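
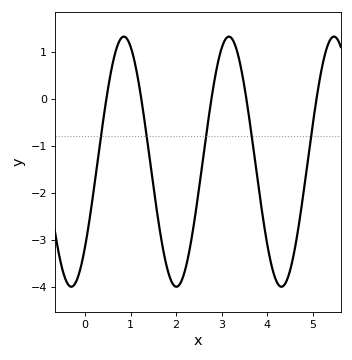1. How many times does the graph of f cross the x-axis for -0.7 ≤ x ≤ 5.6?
5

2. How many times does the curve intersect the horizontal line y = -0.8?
5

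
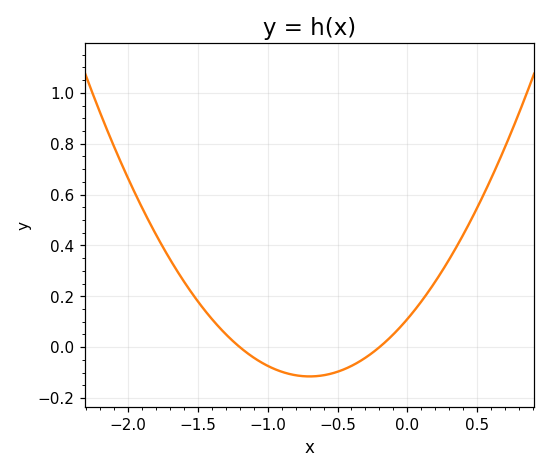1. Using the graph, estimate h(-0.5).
-0.097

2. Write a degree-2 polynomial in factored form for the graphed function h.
y = 0.46(x + 1.2)(x + 0.2)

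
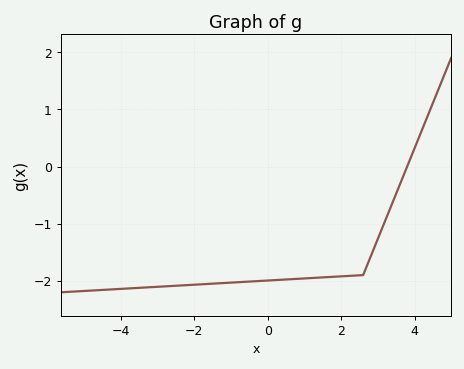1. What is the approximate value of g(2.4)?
-1.91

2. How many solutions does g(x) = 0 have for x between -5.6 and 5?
1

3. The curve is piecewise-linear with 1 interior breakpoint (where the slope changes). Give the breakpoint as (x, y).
(2.6, -1.9)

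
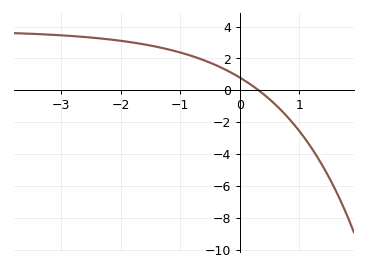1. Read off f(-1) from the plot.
2.4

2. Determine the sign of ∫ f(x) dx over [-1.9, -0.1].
positive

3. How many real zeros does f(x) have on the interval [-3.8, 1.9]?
1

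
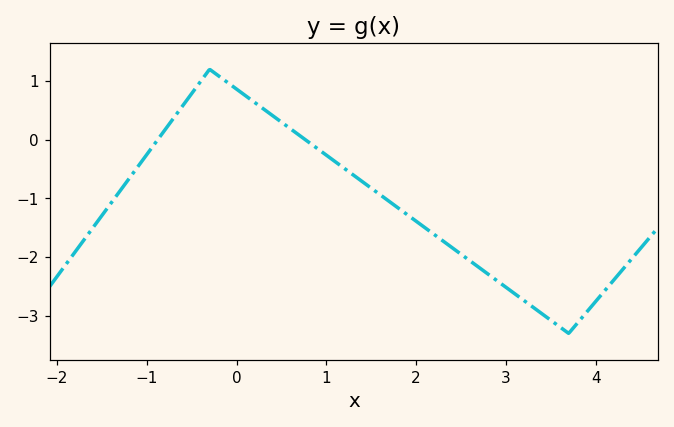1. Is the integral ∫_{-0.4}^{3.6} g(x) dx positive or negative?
negative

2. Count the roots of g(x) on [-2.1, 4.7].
2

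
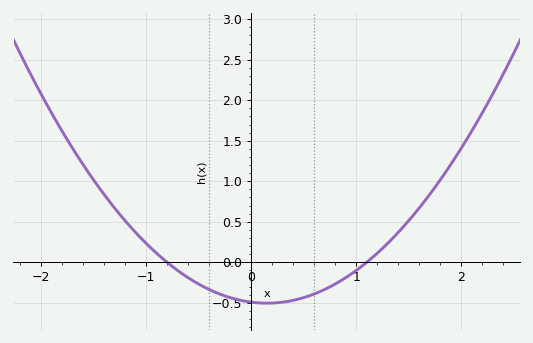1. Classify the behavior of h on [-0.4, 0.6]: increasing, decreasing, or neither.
neither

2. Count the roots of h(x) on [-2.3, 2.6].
2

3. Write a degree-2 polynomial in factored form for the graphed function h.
y = 0.56(x + 0.8)(x - 1.1)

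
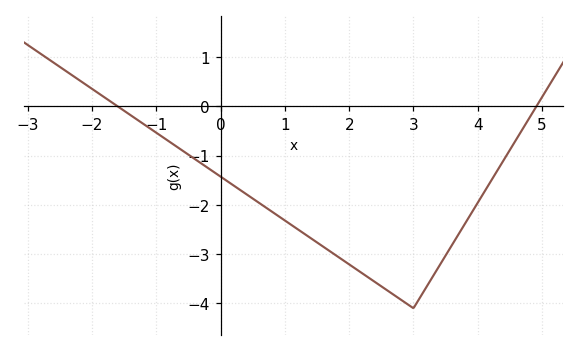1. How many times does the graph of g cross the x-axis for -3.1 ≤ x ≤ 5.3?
2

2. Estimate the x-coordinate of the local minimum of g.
3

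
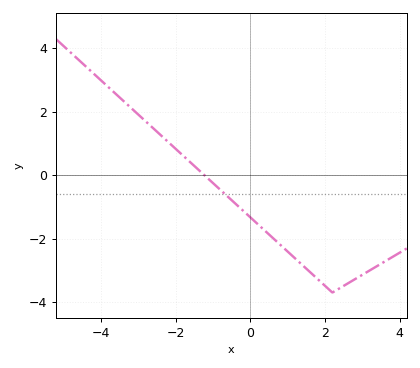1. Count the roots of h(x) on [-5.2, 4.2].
1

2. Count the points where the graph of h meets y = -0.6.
1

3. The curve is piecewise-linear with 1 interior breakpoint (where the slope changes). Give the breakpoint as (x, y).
(2.2, -3.7)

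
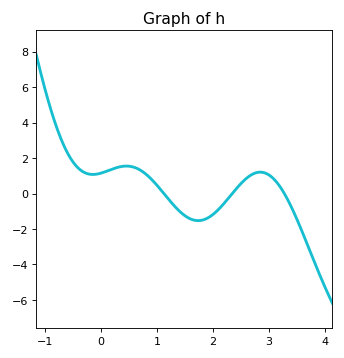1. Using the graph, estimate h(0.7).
1.4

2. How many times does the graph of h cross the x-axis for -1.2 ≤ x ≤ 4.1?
3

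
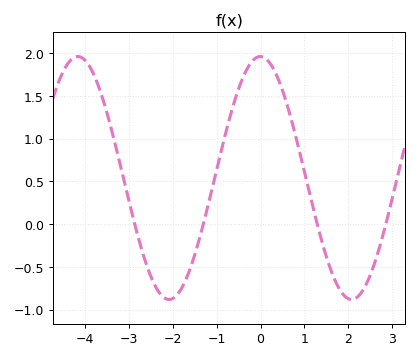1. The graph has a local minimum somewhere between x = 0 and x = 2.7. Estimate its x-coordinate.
2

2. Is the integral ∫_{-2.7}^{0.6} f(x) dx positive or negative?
positive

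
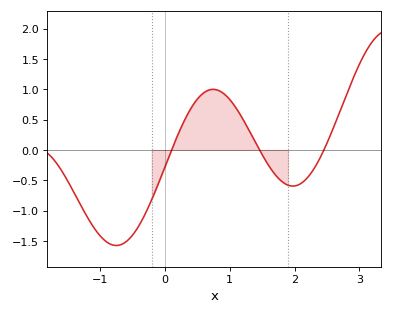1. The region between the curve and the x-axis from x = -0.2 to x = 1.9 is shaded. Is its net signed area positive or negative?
positive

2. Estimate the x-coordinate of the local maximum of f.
0.745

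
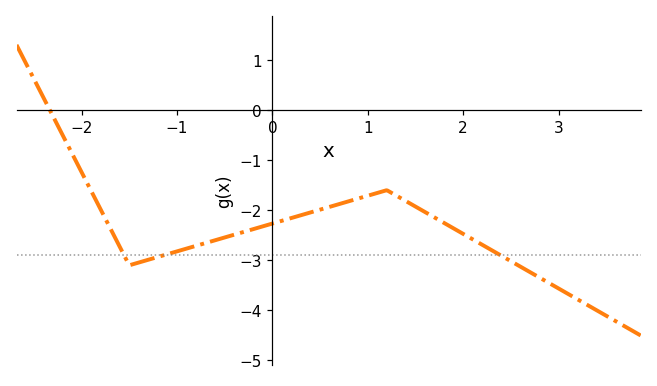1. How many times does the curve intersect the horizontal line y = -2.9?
3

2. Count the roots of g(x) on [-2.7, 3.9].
1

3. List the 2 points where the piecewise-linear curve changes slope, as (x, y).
(-1.5, -3.1); (1.2, -1.6)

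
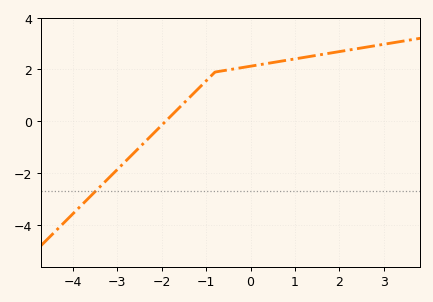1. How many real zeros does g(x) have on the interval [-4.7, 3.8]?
1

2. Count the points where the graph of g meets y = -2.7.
1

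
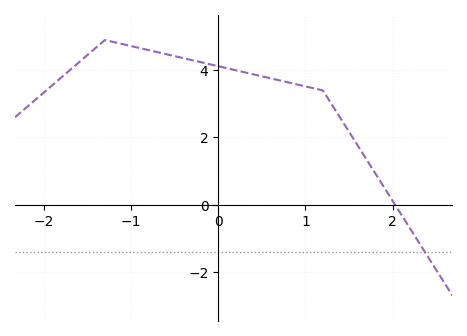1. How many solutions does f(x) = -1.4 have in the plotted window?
1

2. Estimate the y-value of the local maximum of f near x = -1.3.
4.8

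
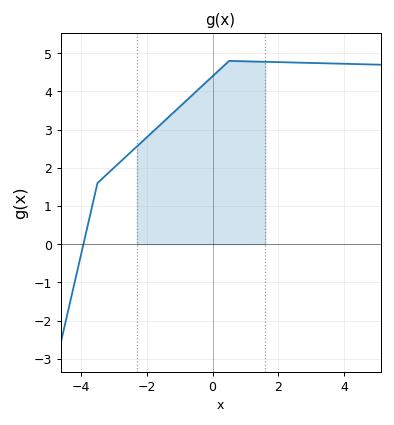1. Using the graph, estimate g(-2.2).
2.64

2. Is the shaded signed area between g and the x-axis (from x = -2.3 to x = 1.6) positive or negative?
positive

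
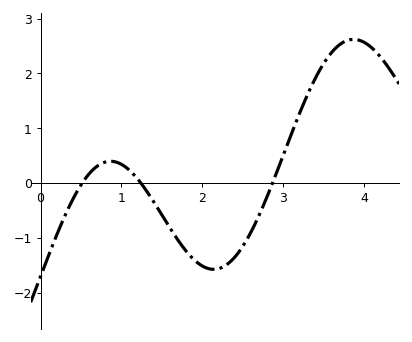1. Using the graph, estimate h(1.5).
-0.582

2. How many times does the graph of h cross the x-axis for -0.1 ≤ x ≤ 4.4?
3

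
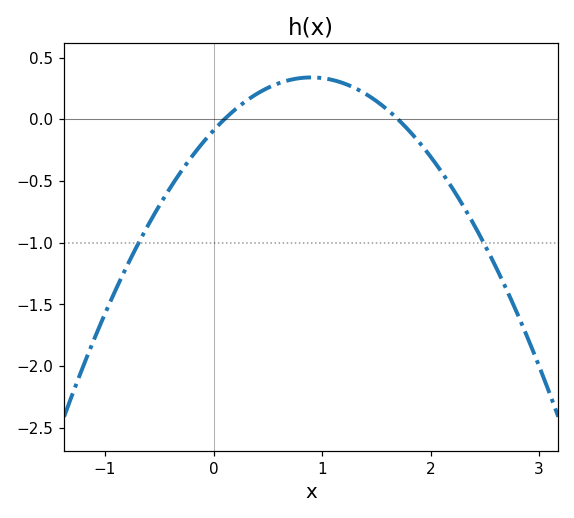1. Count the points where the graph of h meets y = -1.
2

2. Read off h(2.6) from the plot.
-1.2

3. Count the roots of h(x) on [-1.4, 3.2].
2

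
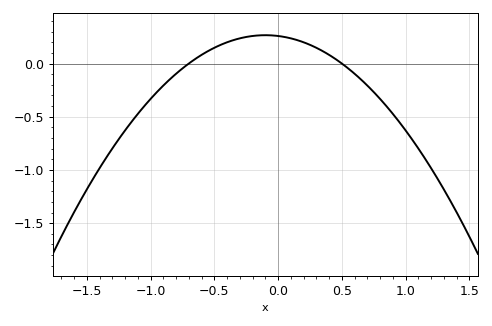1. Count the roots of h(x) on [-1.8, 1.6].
2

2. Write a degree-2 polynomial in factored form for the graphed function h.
y = -0.74(x + 0.7)(x - 0.5)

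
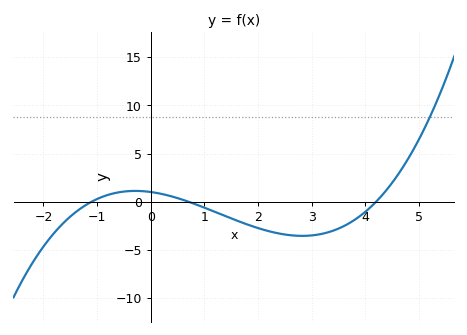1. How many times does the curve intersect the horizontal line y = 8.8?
1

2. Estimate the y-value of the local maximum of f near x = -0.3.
1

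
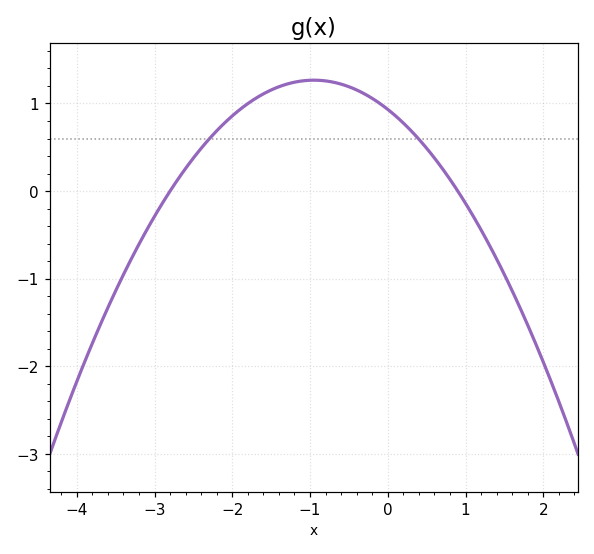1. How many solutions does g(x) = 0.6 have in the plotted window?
2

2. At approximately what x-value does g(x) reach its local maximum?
-0.95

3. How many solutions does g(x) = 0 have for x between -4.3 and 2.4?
2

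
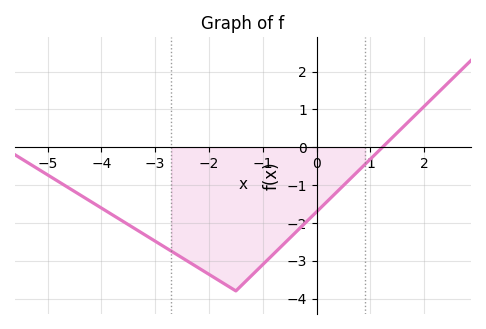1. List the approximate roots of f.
1.22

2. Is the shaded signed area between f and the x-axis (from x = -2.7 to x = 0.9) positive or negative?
negative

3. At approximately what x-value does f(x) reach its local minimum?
-1.5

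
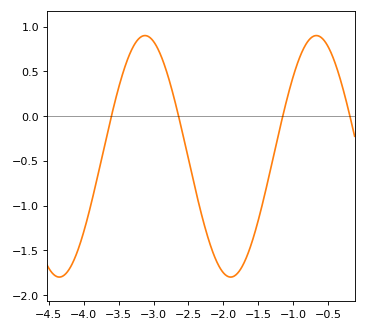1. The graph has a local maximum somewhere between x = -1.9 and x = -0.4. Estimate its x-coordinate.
-0.668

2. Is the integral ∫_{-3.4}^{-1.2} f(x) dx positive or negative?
negative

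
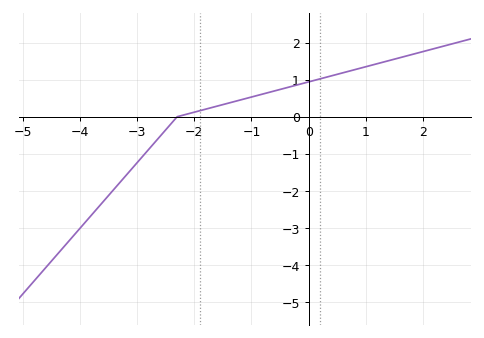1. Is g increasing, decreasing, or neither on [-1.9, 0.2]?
increasing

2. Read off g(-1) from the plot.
0.531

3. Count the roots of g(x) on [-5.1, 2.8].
1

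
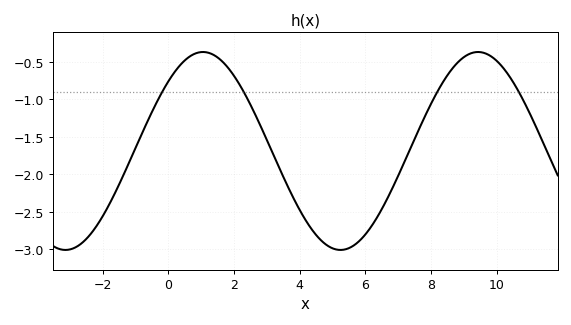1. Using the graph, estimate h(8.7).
-0.563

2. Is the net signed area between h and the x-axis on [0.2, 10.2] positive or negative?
negative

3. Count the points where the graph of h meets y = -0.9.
4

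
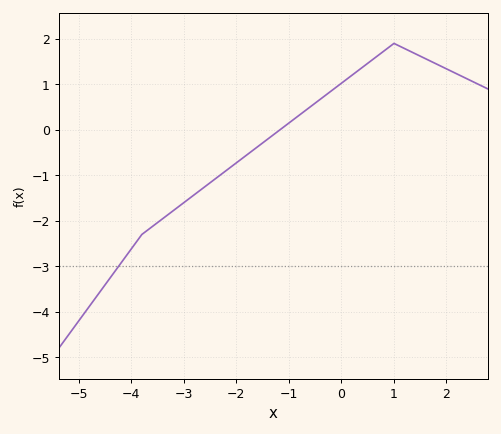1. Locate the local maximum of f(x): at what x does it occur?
0.999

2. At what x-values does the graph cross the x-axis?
-1.17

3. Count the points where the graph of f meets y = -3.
1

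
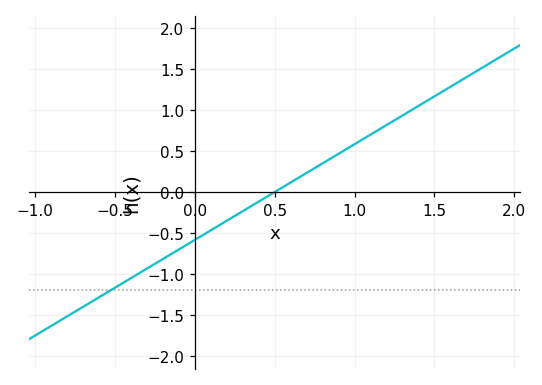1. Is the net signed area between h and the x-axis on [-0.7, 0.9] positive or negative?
negative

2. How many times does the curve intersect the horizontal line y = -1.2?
1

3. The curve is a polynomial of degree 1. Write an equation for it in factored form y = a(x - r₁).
y = 1.17(x - 0.5)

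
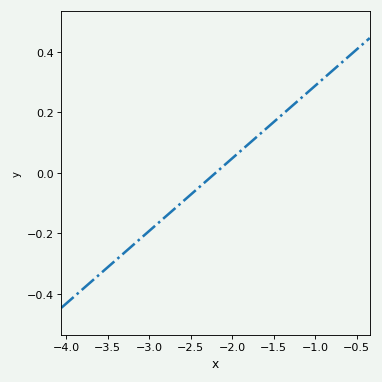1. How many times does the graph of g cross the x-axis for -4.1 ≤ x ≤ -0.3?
1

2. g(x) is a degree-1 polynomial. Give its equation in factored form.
y = 0.24(x + 2.2)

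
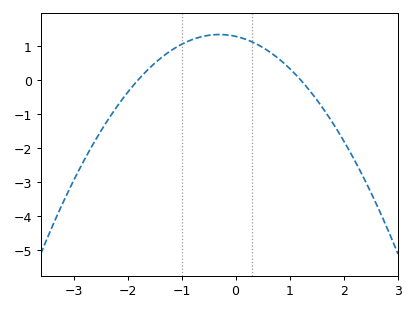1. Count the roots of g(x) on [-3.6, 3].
2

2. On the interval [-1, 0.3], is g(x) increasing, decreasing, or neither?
neither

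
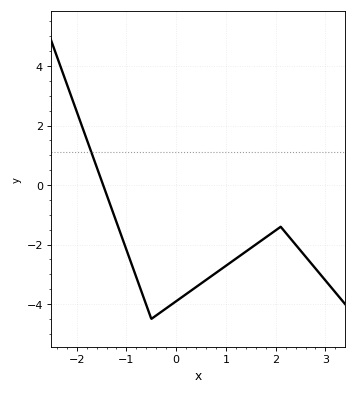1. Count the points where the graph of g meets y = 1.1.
1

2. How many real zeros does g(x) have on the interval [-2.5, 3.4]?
1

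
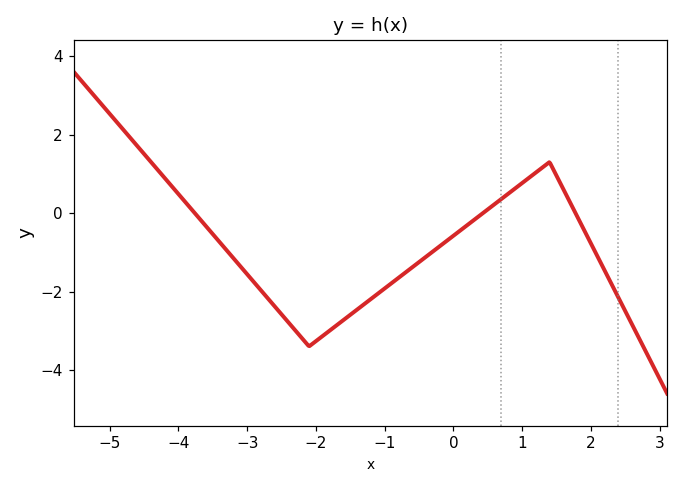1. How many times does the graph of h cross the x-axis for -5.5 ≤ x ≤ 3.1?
3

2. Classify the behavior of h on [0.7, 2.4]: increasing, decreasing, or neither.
neither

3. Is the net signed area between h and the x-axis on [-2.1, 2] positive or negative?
negative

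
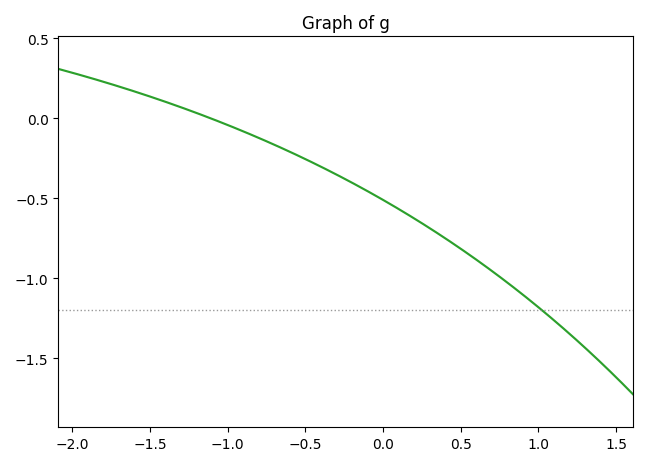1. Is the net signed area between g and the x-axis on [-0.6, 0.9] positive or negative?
negative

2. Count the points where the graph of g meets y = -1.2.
1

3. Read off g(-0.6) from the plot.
-0.209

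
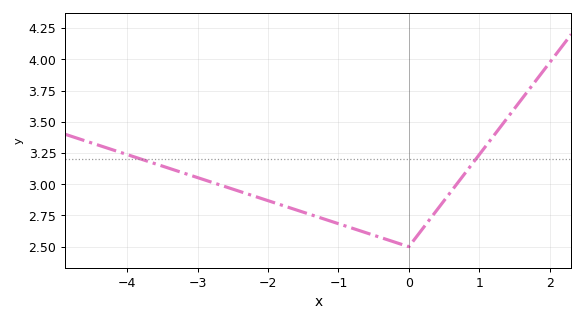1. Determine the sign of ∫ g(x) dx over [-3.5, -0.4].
positive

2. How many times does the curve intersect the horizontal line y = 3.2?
2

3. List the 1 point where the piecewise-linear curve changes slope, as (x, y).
(0, 2.5)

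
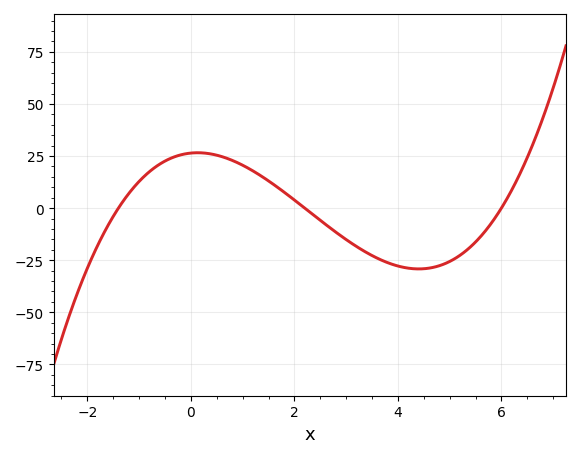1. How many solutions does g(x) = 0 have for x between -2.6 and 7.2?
3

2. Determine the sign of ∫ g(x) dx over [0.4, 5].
negative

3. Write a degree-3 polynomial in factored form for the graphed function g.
y = 1.43(x + 1.4)(x - 2.2)(x - 6)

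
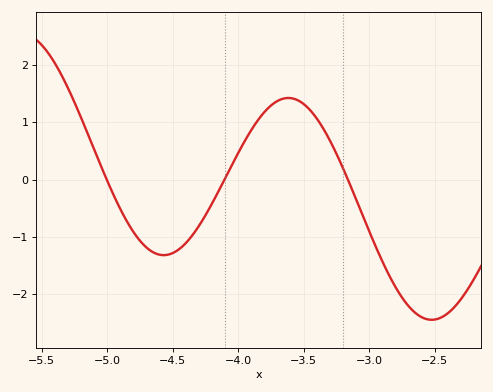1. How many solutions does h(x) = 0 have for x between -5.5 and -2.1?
3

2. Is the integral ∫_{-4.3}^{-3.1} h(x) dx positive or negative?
positive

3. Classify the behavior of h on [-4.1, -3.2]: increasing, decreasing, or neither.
neither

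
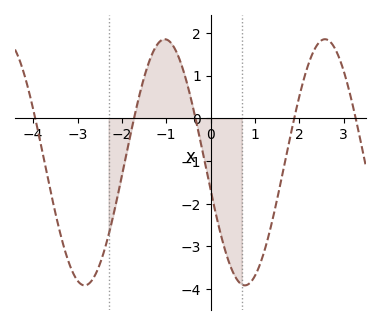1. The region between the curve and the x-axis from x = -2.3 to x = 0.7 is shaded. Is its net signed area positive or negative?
negative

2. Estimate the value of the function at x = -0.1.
-1.19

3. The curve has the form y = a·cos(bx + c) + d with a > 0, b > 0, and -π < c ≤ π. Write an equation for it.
y = 2.88cos(1.74x + 1.8) - 1.03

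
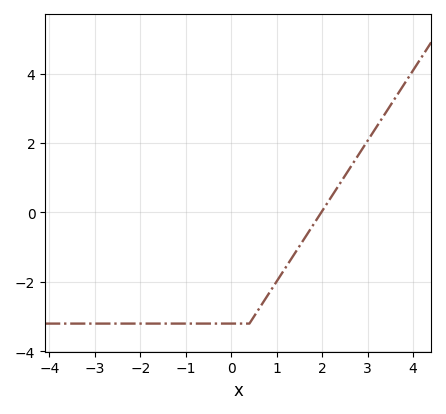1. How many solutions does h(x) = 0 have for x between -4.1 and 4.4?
1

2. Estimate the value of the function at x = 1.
-2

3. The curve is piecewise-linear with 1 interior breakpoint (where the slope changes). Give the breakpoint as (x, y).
(0.4, -3.2)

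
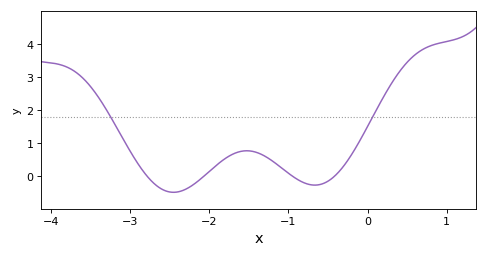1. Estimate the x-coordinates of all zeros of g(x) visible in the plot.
-2.8, -2.1, -0.9, -0.4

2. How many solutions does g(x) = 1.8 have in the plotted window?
2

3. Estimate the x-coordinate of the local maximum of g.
-1.5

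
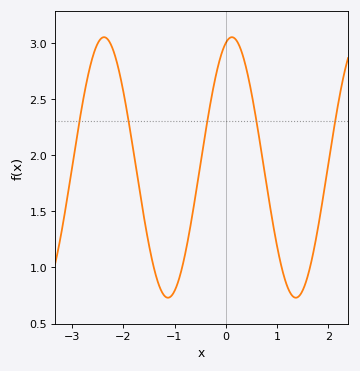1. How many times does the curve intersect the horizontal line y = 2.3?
5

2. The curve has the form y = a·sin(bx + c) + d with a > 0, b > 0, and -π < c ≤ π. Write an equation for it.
y = 1.16sin(2.52x + 1.27) + 1.89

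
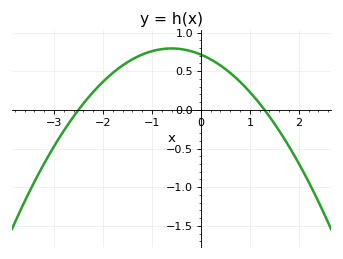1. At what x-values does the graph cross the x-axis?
-2.5, 1.3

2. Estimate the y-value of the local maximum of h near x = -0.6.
0.8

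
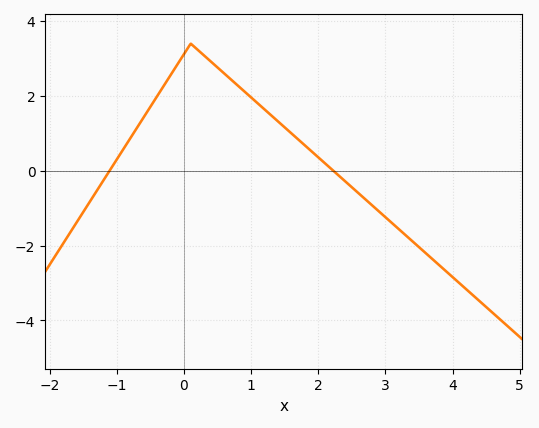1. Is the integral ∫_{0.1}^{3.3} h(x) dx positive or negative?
positive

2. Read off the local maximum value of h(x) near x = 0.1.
3.4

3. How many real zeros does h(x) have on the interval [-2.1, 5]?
2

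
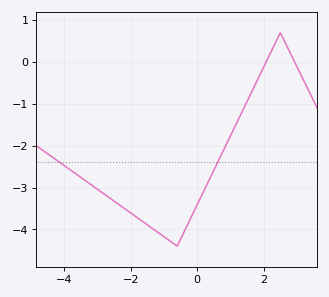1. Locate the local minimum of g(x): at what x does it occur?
-0.6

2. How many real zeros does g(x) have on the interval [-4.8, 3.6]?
2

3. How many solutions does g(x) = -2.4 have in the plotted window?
2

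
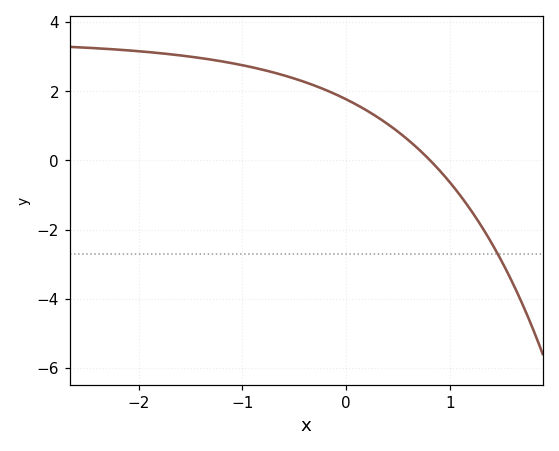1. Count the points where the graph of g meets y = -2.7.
1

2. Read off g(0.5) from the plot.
0.834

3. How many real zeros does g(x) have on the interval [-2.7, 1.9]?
1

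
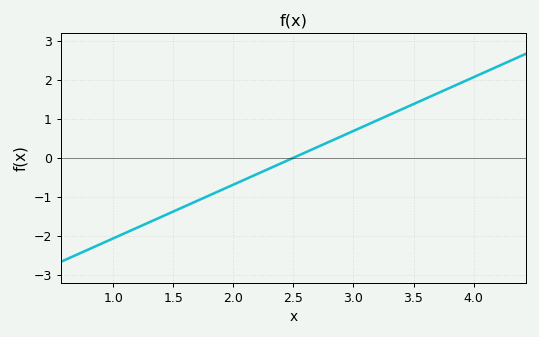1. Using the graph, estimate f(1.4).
-1.52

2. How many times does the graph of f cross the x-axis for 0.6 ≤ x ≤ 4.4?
1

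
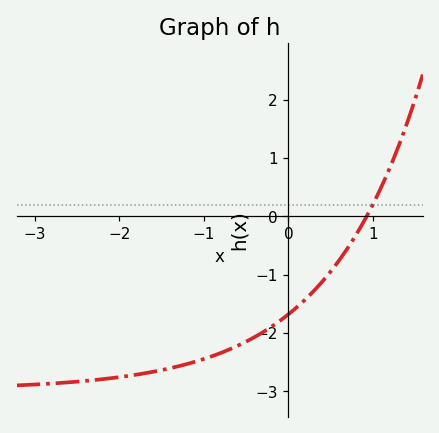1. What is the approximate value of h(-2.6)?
-2.8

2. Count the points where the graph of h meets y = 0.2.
1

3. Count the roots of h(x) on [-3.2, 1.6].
1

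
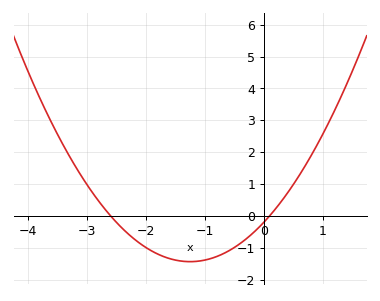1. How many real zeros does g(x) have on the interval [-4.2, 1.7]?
2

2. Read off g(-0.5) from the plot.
-0.995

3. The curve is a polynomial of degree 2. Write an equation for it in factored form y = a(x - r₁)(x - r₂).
y = 0.79(x + 2.6)(x - 0.1)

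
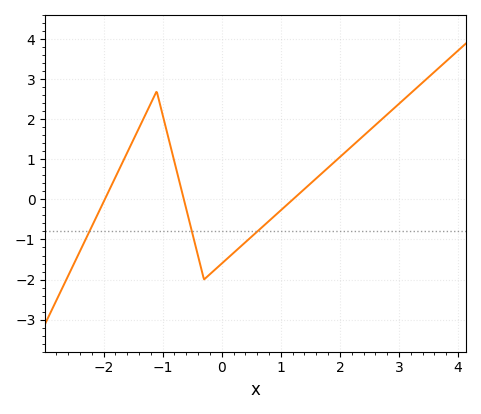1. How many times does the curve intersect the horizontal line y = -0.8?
3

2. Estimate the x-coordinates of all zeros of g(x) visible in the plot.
-2, -0.6, 1.2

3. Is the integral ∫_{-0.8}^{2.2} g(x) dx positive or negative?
negative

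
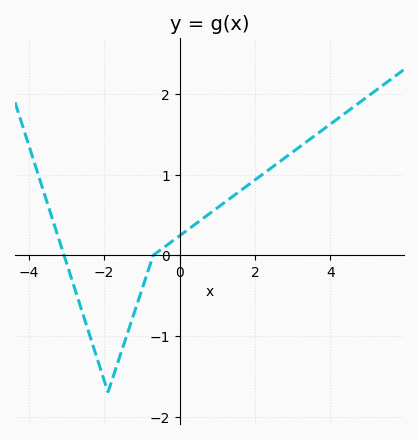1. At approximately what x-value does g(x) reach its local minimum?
-1.9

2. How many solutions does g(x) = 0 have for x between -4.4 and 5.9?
2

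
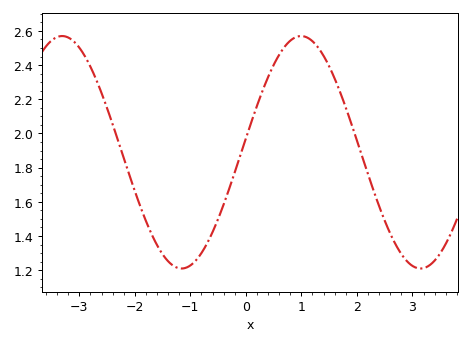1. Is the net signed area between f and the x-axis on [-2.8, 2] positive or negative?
positive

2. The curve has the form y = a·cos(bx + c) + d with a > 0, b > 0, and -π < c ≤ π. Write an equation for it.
y = 0.68cos(1.46x - 1.45) + 1.89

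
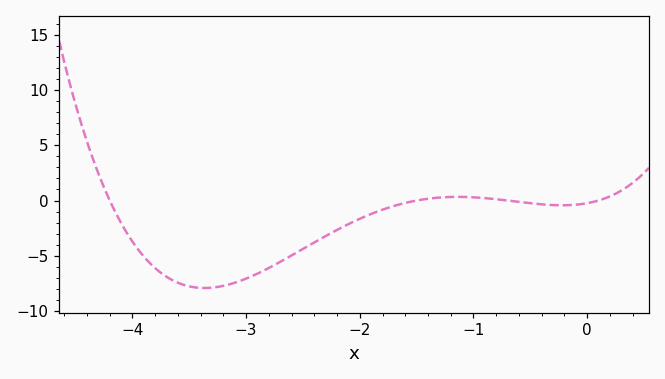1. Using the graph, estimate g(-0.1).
-0.5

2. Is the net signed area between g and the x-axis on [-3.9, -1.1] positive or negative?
negative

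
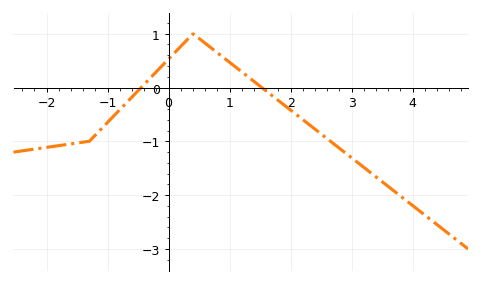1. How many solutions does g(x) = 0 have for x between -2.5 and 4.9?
2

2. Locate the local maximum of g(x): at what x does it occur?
0.4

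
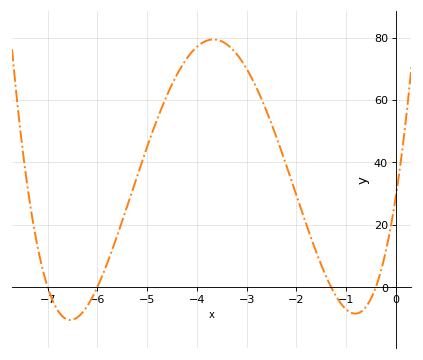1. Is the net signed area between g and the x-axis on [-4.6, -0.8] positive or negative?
positive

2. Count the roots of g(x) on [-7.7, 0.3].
4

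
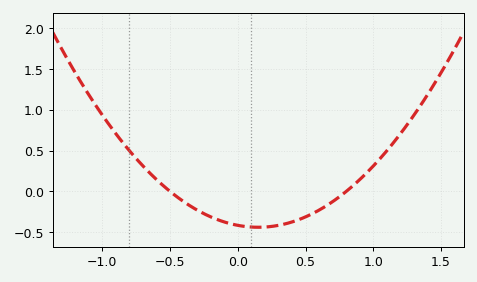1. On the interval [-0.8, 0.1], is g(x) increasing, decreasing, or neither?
decreasing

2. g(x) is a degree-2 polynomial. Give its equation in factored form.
y = 1.04(x + 0.5)(x - 0.8)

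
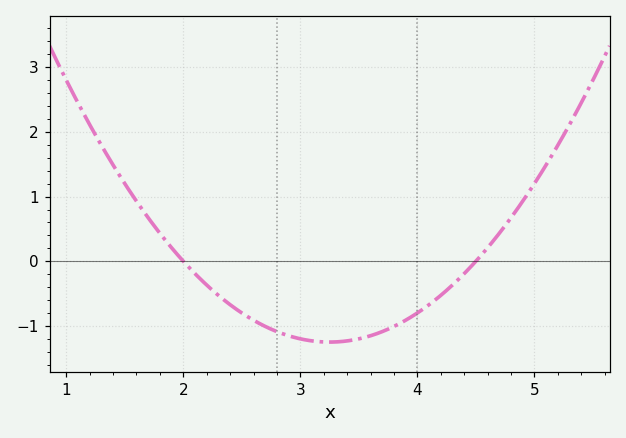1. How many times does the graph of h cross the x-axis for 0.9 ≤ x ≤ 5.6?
2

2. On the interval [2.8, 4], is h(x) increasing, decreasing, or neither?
neither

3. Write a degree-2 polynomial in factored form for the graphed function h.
y = 0.8(x - 2)(x - 4.5)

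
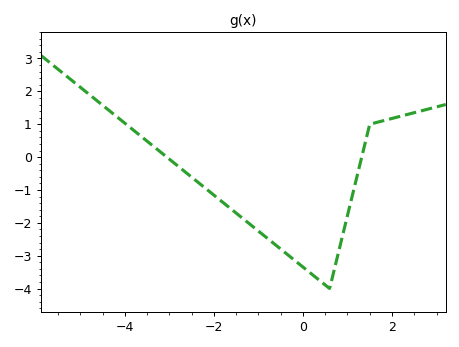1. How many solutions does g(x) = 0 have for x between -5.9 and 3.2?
2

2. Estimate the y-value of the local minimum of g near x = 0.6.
-4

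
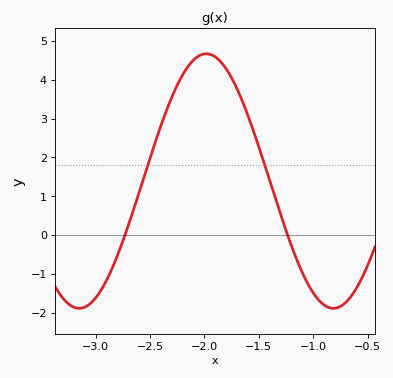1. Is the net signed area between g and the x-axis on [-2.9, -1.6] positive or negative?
positive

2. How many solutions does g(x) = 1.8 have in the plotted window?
2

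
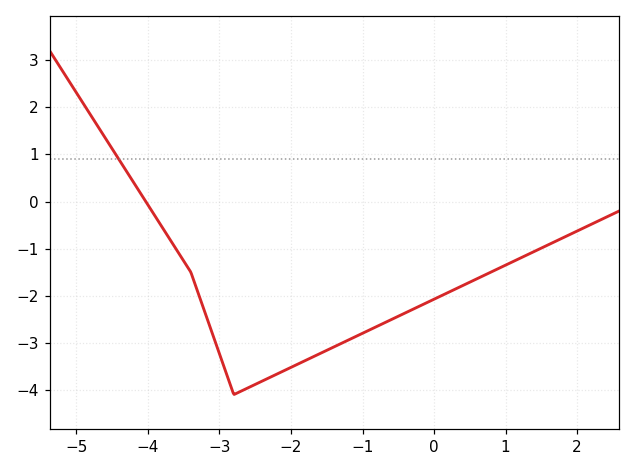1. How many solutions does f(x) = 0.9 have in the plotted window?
1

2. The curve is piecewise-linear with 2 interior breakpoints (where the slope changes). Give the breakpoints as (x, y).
(-3.4, -1.5); (-2.8, -4.1)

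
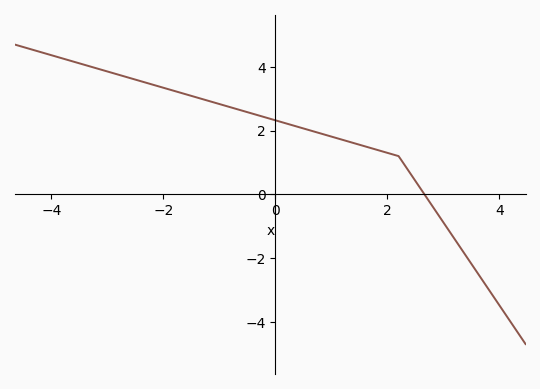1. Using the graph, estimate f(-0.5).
2.6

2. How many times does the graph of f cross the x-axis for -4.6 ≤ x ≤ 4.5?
1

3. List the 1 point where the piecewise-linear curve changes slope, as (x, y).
(2.2, 1.2)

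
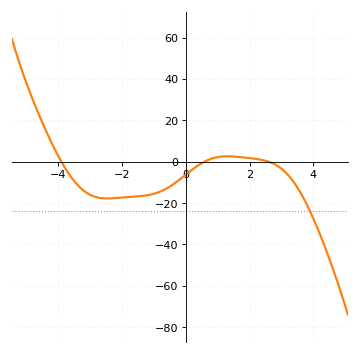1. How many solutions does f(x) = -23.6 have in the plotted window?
1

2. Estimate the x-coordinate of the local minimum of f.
-2.46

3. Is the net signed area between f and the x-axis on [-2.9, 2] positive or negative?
negative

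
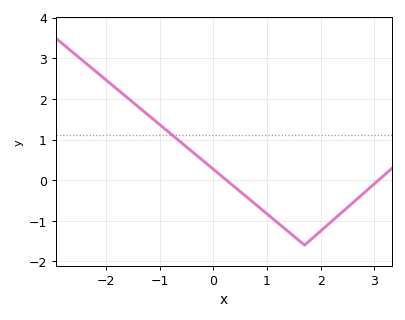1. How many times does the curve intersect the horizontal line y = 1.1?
1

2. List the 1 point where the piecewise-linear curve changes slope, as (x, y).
(1.7, -1.6)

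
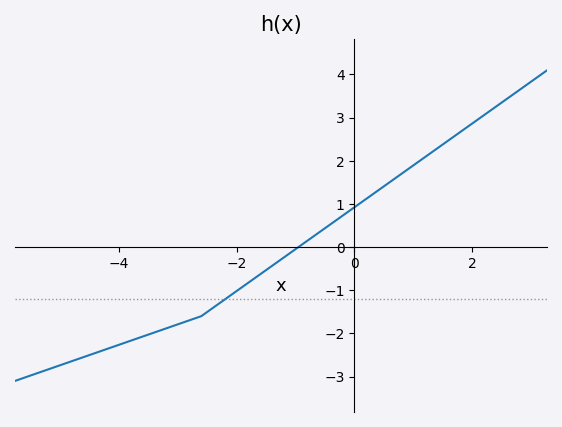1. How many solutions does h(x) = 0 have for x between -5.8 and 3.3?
1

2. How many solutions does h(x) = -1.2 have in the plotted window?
1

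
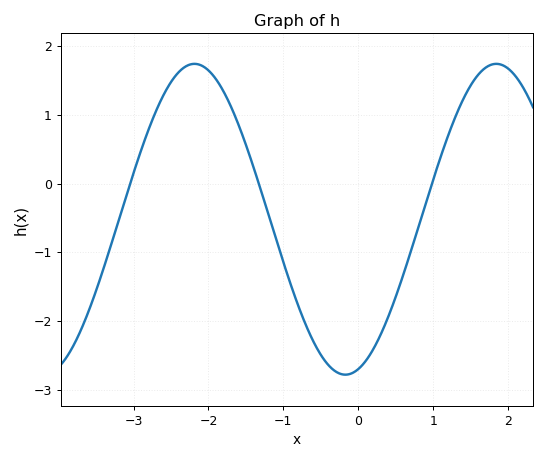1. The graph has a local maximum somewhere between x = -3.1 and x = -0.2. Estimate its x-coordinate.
-2.2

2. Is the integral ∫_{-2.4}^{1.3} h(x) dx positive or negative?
negative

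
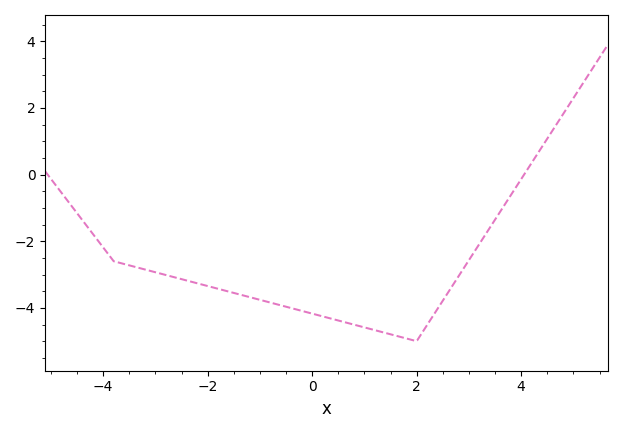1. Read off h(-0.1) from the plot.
-4.2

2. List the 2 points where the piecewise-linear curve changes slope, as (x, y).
(-3.8, -2.6); (2, -5)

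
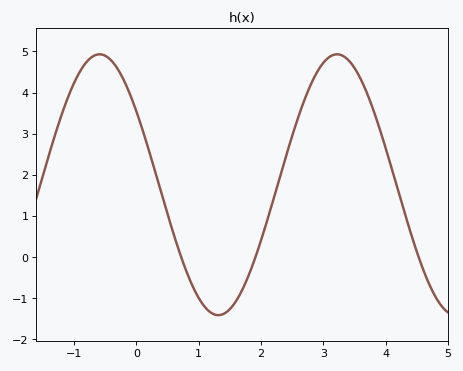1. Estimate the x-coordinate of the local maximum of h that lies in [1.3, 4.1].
3.22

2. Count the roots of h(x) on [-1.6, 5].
3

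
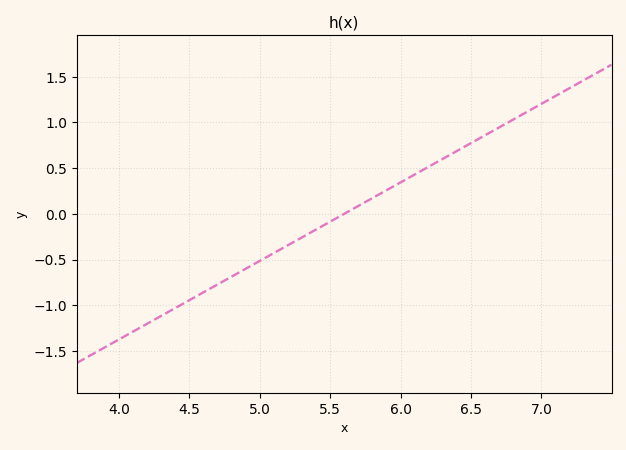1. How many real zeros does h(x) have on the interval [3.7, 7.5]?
1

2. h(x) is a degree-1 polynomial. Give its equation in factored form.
y = 0.86(x - 5.6)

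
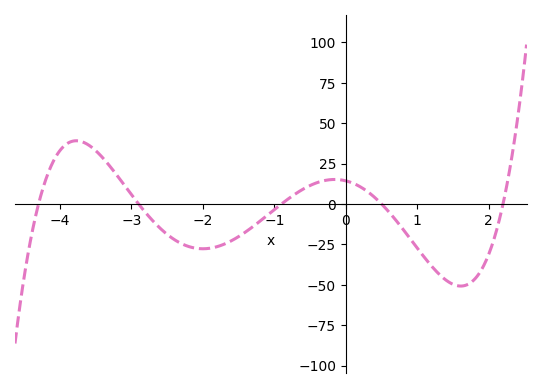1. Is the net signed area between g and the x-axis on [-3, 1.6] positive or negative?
negative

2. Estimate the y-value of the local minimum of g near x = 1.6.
-50.8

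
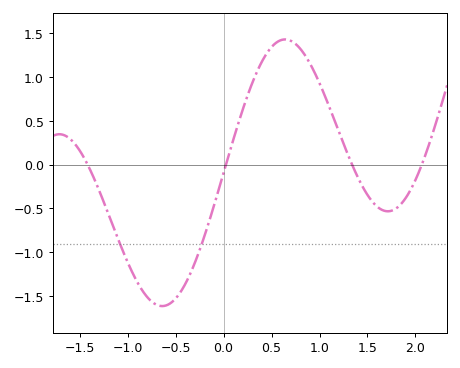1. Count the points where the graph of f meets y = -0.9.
2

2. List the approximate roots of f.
-1.4, 0, 1.3, 2.1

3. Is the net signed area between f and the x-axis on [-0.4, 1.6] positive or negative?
positive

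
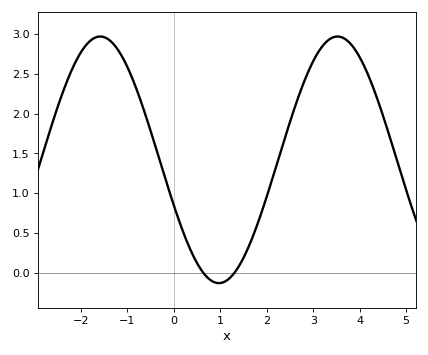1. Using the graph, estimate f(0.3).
0.35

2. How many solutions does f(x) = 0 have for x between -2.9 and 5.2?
2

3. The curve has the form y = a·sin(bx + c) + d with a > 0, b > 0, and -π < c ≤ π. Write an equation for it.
y = 1.55sin(1.2x - 2.8) + 1.42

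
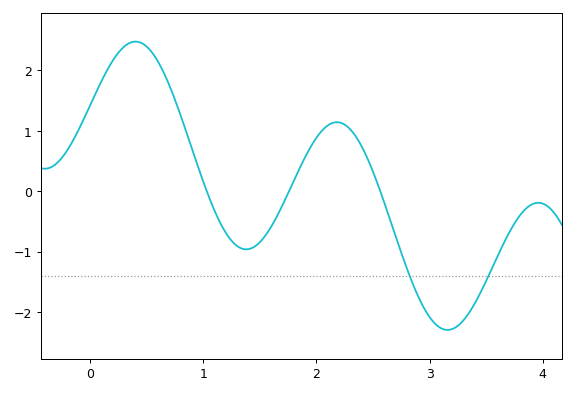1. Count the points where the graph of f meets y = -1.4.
2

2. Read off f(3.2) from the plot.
-2.28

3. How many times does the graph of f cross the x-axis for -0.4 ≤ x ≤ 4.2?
3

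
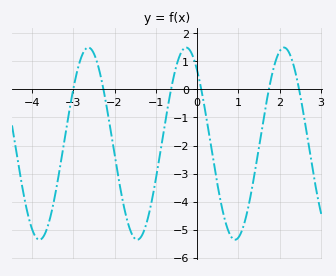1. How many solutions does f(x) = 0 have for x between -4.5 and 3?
6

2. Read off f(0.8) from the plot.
-5.17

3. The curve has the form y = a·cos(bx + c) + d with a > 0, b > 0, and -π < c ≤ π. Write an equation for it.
y = 3.42cos(2.65x + 0.7) - 1.93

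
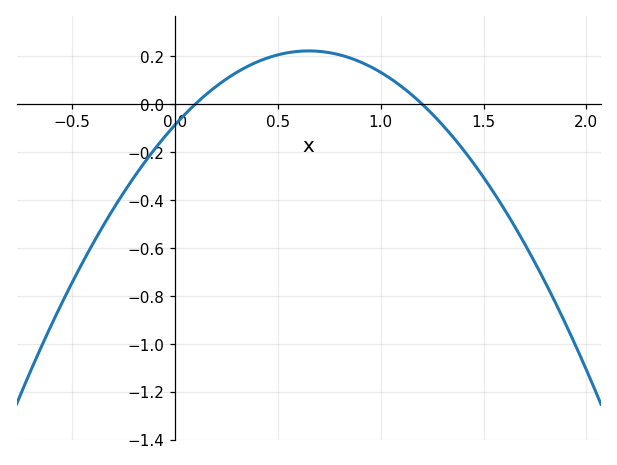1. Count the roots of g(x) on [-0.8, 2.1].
2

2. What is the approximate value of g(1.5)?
-0.307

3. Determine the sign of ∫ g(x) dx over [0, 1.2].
positive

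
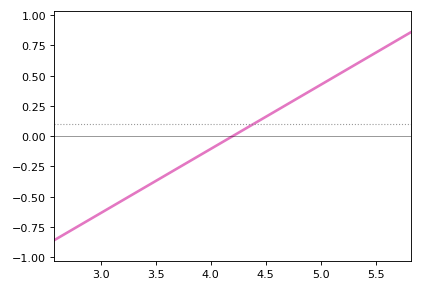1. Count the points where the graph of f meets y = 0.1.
1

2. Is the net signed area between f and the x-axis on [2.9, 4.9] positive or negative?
negative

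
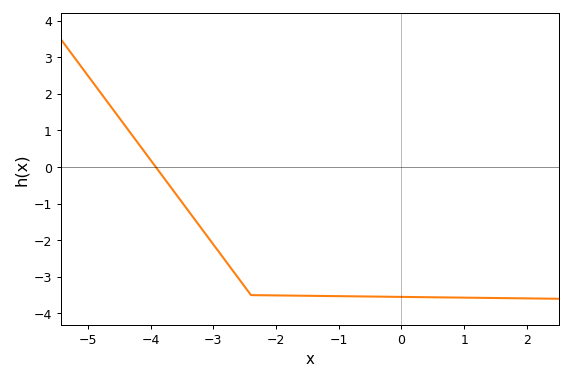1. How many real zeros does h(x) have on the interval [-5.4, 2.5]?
1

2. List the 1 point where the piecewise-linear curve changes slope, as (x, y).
(-2.4, -3.5)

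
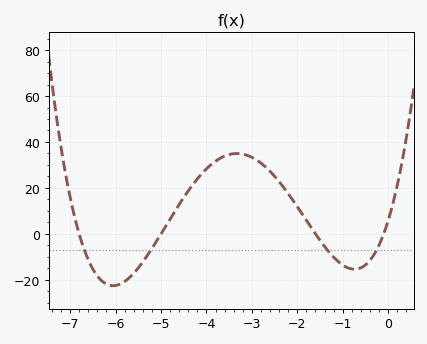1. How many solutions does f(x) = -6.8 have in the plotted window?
4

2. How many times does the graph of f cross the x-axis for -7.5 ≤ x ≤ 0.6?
4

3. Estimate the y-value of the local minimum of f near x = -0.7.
-15.3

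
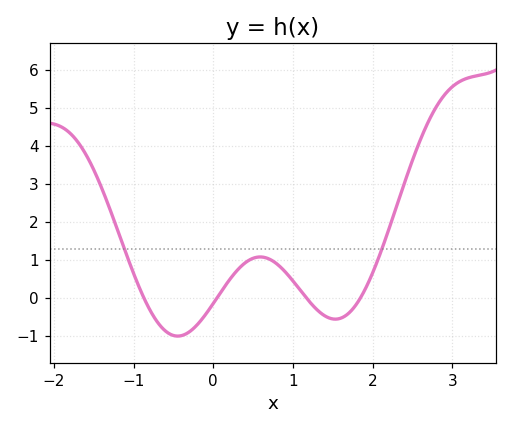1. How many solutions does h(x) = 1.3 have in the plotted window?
2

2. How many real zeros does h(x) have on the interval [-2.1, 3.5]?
4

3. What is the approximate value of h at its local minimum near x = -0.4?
-1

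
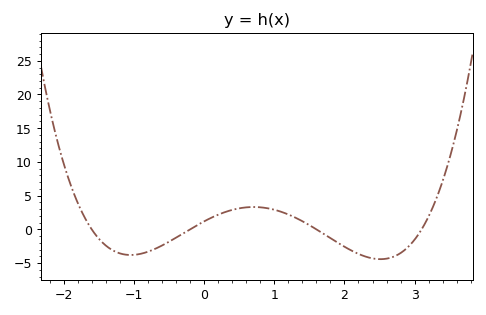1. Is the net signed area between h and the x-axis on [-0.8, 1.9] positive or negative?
positive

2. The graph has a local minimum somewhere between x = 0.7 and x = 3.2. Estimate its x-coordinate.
2.51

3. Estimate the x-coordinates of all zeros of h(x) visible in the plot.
-1.6, -0.2, 1.6, 3.1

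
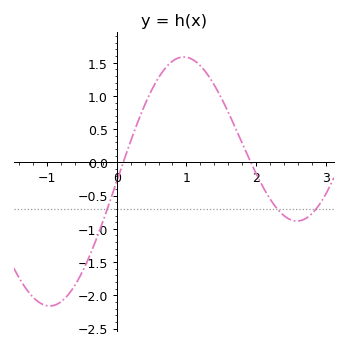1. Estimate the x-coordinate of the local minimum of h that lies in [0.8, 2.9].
2.6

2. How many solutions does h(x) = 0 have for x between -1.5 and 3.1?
2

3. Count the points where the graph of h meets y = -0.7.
3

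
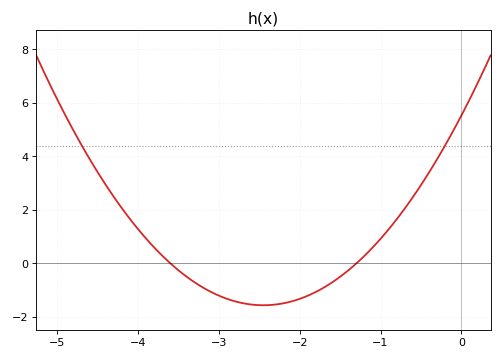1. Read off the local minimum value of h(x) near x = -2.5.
-1.56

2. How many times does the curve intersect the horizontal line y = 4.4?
2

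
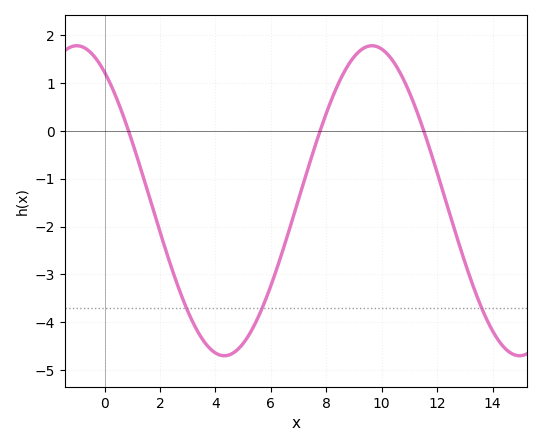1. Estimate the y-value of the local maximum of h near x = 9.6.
1.78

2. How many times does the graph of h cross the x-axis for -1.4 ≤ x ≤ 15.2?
3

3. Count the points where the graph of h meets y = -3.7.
3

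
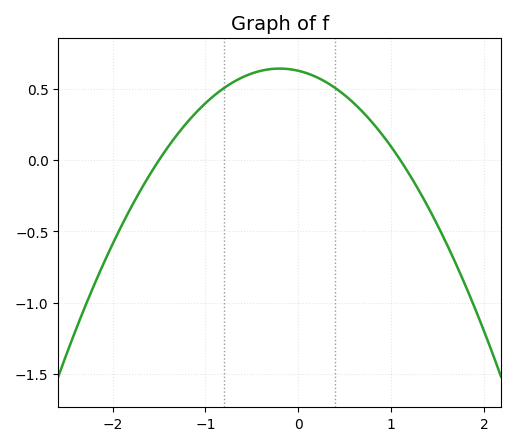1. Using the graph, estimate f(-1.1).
0.334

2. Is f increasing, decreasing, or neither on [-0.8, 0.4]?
neither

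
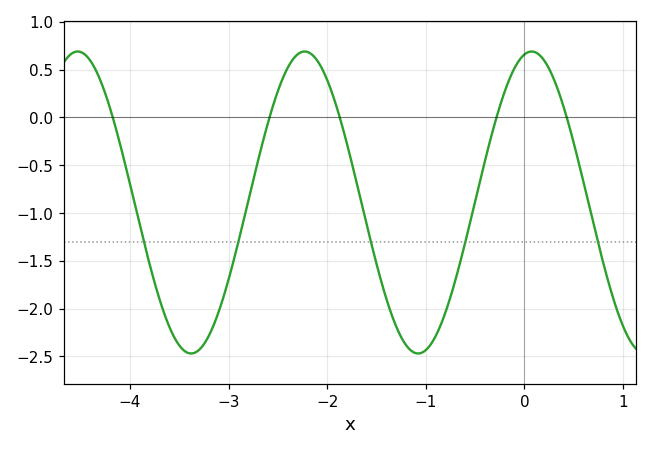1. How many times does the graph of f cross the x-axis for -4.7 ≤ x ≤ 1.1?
5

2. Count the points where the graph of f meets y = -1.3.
5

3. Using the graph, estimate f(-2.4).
0.52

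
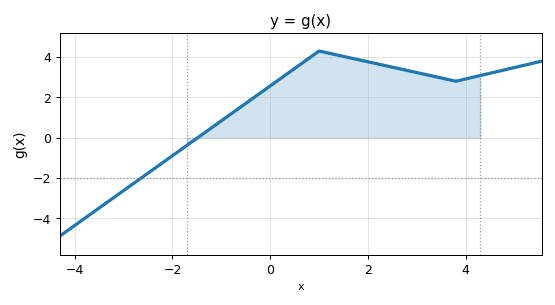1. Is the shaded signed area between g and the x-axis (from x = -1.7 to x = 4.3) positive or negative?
positive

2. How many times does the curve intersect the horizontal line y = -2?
1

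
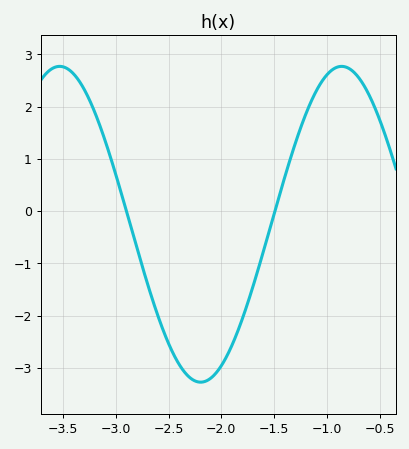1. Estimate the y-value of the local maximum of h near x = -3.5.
2.77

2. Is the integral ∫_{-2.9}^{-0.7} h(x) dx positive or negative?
negative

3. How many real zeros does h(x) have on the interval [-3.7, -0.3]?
2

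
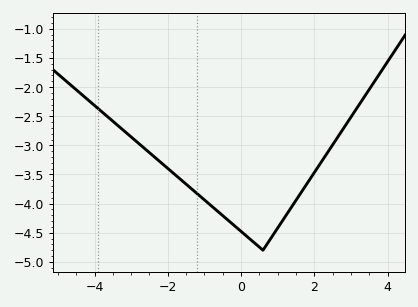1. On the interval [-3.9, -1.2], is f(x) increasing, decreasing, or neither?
decreasing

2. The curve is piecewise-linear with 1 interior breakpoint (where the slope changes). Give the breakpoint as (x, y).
(0.6, -4.8)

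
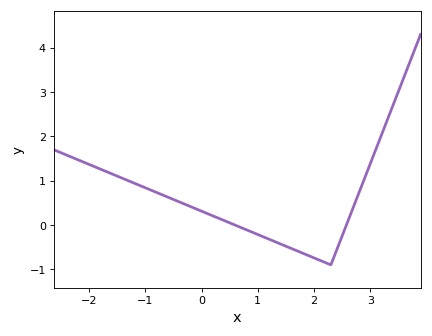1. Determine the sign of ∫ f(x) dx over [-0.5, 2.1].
negative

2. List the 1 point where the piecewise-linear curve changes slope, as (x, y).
(2.3, -0.9)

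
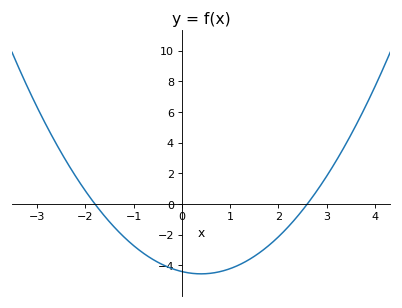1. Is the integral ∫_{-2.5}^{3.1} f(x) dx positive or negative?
negative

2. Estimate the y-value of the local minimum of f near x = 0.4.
-4.55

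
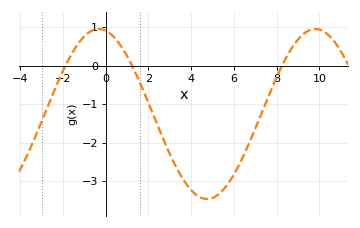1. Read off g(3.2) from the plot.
-2.5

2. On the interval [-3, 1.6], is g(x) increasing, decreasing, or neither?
neither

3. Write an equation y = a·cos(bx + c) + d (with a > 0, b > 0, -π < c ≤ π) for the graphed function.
y = 2.21cos(0.62x + 0.2) - 1.25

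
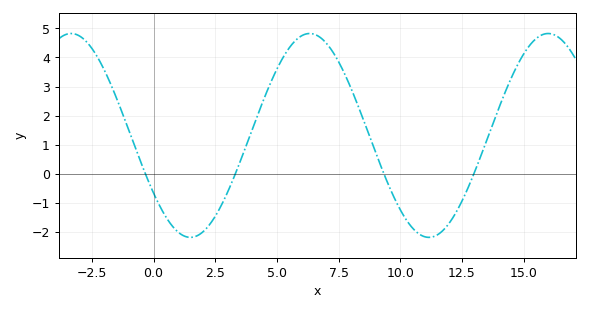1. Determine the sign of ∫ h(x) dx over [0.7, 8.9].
positive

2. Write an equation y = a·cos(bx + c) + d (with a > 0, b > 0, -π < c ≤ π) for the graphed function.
y = 3.5cos(0.65x + 2.17) + 1.32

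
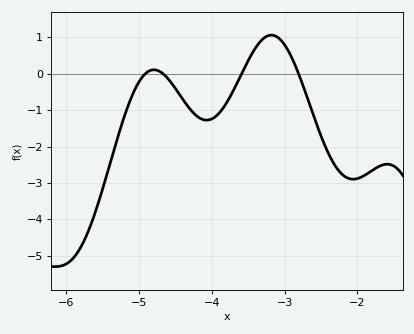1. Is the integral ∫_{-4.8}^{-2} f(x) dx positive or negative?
negative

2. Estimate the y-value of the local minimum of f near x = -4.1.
-1.28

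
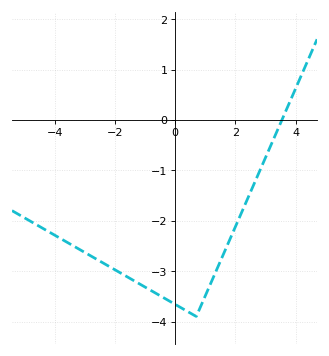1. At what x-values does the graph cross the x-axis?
3.55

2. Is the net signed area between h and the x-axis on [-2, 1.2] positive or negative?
negative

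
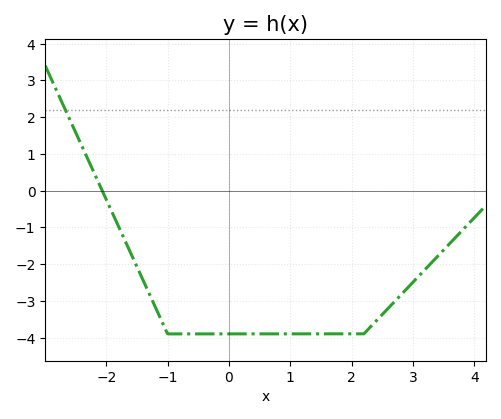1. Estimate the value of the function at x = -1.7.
-1.34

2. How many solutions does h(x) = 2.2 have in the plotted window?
1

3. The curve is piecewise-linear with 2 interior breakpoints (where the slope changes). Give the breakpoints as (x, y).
(-1, -3.9); (2.2, -3.9)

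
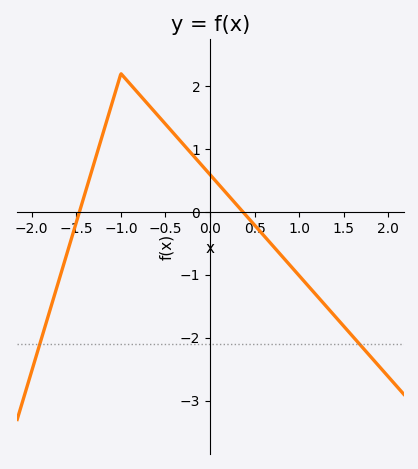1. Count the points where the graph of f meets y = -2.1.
2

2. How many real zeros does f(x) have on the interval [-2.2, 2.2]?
2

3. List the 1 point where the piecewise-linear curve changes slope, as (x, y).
(-1, 2.2)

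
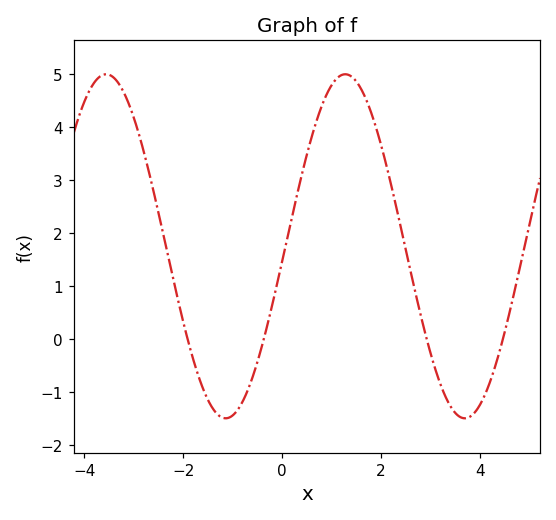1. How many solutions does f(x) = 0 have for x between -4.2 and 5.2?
4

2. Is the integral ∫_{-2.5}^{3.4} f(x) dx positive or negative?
positive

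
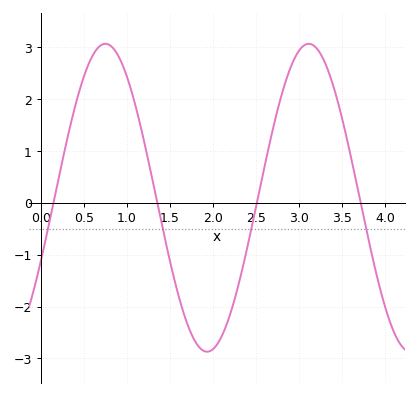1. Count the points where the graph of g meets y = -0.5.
4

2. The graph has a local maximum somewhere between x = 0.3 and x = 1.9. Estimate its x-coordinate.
0.8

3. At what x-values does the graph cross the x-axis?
0.1, 1.4, 2.5, 3.7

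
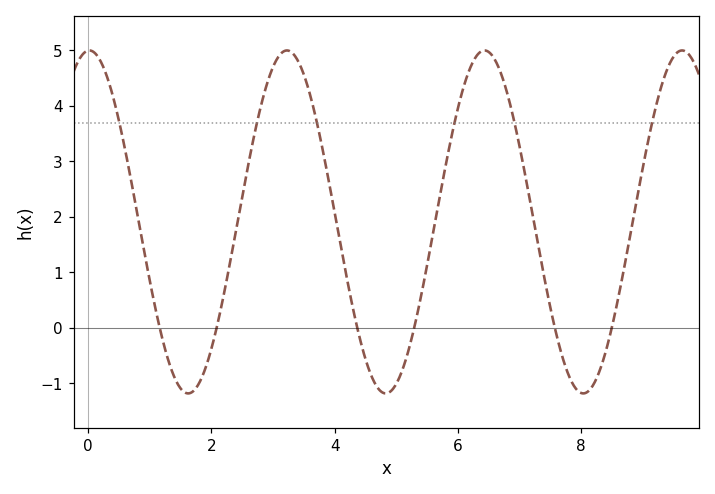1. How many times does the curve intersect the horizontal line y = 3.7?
6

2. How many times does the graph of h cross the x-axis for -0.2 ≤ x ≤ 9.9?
6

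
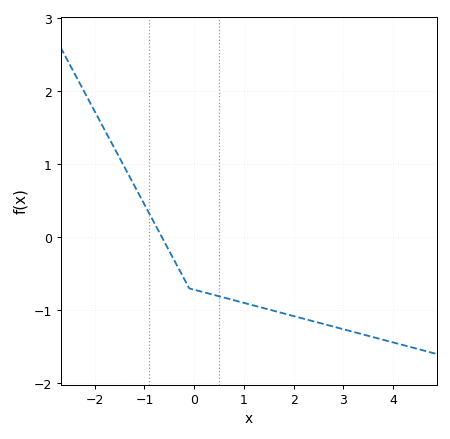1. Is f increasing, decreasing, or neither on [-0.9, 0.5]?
decreasing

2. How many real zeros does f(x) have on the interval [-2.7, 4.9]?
1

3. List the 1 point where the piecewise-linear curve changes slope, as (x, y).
(-0.1, -0.7)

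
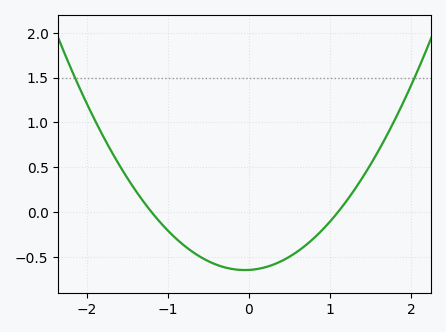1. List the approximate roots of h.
-1.2, 1.1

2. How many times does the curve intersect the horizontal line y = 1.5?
2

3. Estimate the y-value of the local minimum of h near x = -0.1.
-0.65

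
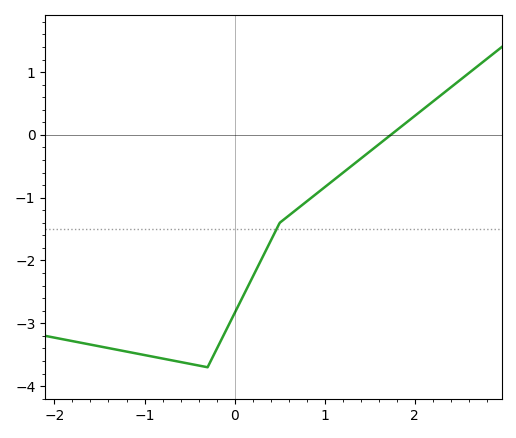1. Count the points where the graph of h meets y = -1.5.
1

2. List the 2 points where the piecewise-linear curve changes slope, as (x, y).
(-0.3, -3.7); (0.5, -1.4)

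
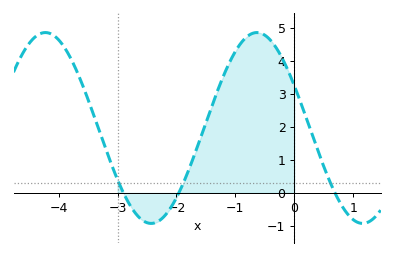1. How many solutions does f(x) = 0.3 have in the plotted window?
3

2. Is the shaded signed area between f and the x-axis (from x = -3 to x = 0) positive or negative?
positive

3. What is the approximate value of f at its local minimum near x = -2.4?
-0.93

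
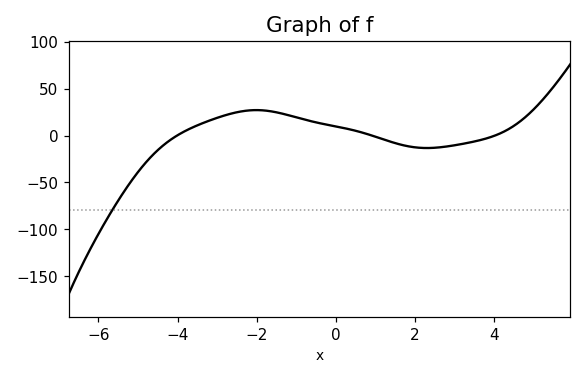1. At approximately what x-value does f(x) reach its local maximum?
-2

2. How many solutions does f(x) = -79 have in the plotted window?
1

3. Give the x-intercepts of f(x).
-4, 1, 4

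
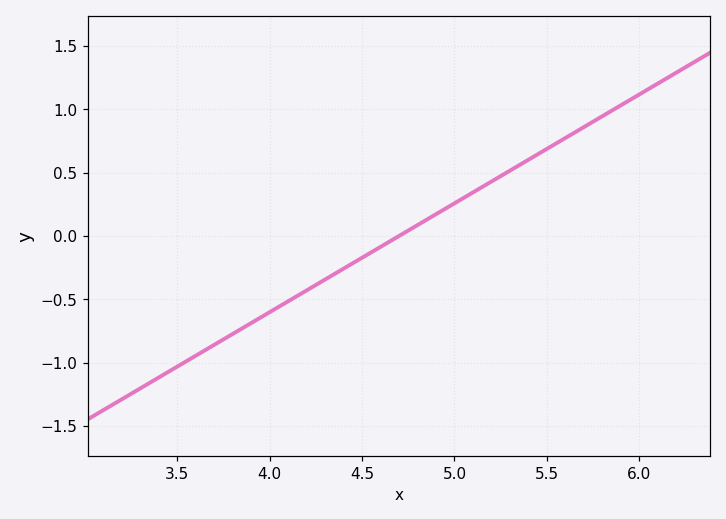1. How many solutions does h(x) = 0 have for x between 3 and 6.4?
1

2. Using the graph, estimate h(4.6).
-0.086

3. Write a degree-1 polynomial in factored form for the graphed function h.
y = 0.86(x - 4.7)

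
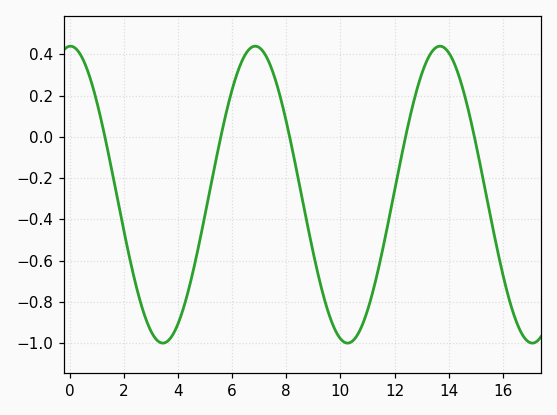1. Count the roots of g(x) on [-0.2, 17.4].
5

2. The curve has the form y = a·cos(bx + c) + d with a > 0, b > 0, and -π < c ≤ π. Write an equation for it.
y = 0.72cos(0.92x - 0.02) - 0.28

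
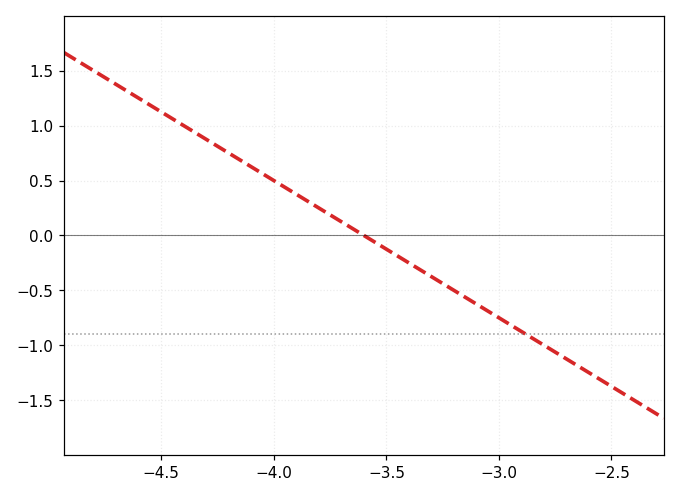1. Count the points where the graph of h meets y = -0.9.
1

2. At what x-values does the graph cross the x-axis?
-3.6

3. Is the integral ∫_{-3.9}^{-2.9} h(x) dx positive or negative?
negative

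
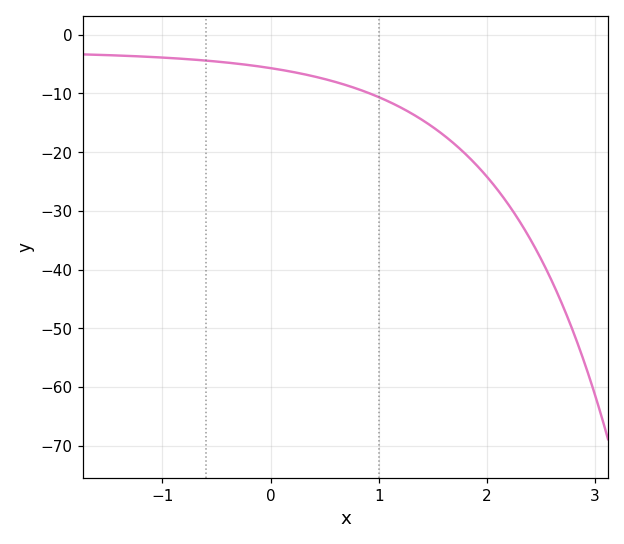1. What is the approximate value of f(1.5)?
-16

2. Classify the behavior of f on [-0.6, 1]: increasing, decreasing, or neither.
decreasing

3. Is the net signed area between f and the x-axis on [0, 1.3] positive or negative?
negative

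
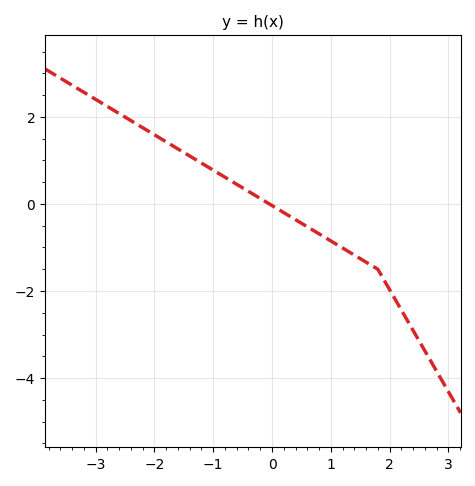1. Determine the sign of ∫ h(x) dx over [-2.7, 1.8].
positive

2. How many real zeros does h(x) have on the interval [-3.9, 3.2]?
1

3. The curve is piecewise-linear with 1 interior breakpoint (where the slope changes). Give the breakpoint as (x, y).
(1.8, -1.5)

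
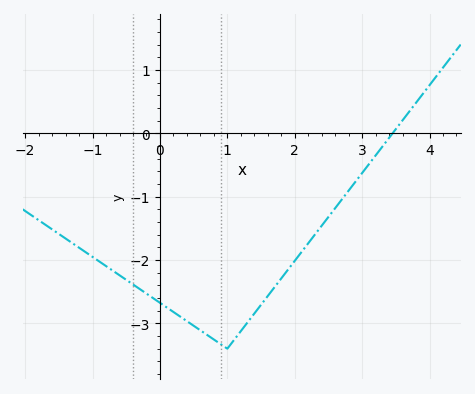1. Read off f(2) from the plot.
-2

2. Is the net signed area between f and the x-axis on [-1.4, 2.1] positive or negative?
negative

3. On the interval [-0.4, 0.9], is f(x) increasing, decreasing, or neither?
decreasing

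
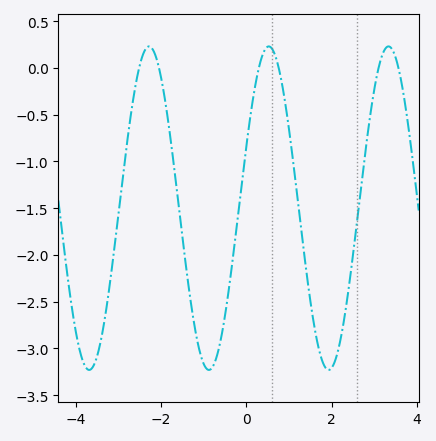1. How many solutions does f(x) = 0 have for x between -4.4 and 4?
6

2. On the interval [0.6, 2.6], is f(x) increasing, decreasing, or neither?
neither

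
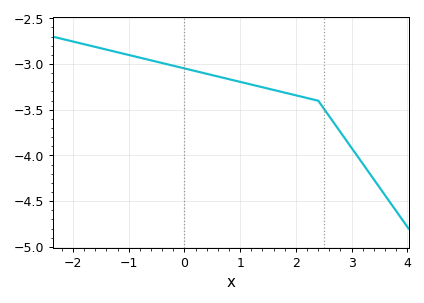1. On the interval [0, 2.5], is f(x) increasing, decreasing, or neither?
decreasing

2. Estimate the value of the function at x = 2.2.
-3.37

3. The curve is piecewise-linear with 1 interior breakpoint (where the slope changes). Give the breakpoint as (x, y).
(2.4, -3.4)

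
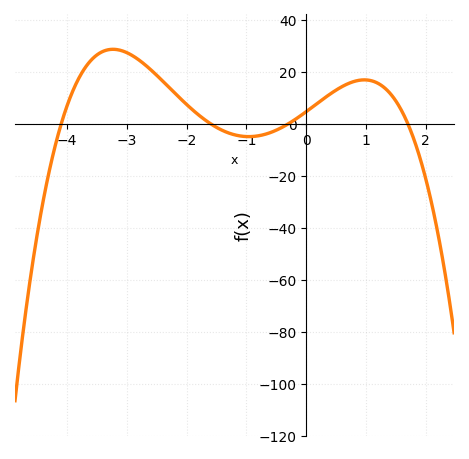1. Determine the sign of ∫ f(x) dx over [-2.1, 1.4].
positive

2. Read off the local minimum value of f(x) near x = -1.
-4.94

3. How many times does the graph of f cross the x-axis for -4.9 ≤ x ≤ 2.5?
4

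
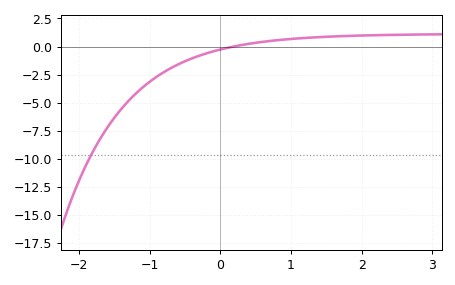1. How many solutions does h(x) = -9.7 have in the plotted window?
1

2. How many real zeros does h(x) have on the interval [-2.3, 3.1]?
1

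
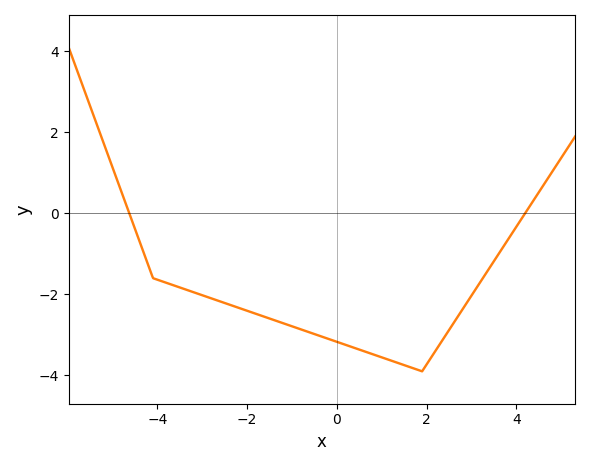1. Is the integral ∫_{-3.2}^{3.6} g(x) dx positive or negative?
negative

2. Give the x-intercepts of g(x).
-4.63, 4.19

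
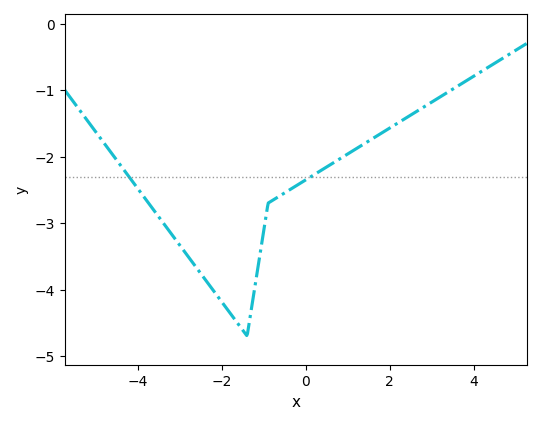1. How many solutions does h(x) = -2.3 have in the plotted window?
2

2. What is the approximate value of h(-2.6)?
-3.7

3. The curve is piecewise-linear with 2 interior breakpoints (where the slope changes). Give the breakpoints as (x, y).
(-1.4, -4.7); (-0.9, -2.7)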